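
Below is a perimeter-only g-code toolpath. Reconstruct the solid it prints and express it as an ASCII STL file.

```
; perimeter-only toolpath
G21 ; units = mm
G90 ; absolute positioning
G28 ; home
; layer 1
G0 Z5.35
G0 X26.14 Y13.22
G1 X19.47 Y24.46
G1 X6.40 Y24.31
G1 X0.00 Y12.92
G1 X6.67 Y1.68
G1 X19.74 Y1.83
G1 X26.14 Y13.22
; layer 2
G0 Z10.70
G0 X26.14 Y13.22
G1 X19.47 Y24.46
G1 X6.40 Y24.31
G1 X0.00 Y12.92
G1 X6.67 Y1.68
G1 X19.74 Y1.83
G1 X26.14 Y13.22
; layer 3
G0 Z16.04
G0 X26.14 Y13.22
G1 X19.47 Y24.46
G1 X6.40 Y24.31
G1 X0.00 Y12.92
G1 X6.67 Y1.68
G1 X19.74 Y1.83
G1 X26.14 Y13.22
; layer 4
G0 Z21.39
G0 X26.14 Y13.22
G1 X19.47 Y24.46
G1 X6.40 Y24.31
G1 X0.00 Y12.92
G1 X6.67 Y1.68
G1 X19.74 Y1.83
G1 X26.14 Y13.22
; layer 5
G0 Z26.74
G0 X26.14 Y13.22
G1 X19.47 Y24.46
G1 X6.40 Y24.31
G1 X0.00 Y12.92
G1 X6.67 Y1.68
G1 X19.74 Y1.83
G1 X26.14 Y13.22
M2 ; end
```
solid part
  facet normal 0.0000 0.0000 -1.0000
    outer loop
      vertex 6.40 24.31 0.00
      vertex 19.47 24.46 0.00
      vertex 26.14 13.22 0.00
    endloop
  endfacet
  facet normal 0.0000 0.0000 -1.0000
    outer loop
      vertex 0.00 12.92 0.00
      vertex 6.40 24.31 0.00
      vertex 26.14 13.22 0.00
    endloop
  endfacet
  facet normal 0.0000 0.0000 -1.0000
    outer loop
      vertex 6.67 1.68 0.00
      vertex 0.00 12.92 0.00
      vertex 26.14 13.22 0.00
    endloop
  endfacet
  facet normal 0.0000 0.0000 -1.0000
    outer loop
      vertex 19.74 1.83 0.00
      vertex 6.67 1.68 0.00
      vertex 26.14 13.22 0.00
    endloop
  endfacet
  facet normal 0.0000 0.0000 1.0000
    outer loop
      vertex 26.14 13.22 26.74
      vertex 19.47 24.46 26.74
      vertex 6.40 24.31 26.74
    endloop
  endfacet
  facet normal 0.0000 0.0000 1.0000
    outer loop
      vertex 26.14 13.22 26.74
      vertex 6.40 24.31 26.74
      vertex 0.00 12.92 26.74
    endloop
  endfacet
  facet normal 0.0000 0.0000 1.0000
    outer loop
      vertex 26.14 13.22 26.74
      vertex 0.00 12.92 26.74
      vertex 6.67 1.68 26.74
    endloop
  endfacet
  facet normal 0.0000 0.0000 1.0000
    outer loop
      vertex 26.14 13.22 26.74
      vertex 6.67 1.68 26.74
      vertex 19.74 1.83 26.74
    endloop
  endfacet
  facet normal 0.8600 0.5103 0.0000
    outer loop
      vertex 26.14 13.22 0.00
      vertex 19.47 24.46 0.00
      vertex 19.47 24.46 26.74
    endloop
  endfacet
  facet normal 0.8600 0.5103 0.0000
    outer loop
      vertex 26.14 13.22 0.00
      vertex 19.47 24.46 26.74
      vertex 26.14 13.22 26.74
    endloop
  endfacet
  facet normal -0.0115 0.9999 0.0000
    outer loop
      vertex 19.47 24.46 0.00
      vertex 6.40 24.31 0.00
      vertex 6.40 24.31 26.74
    endloop
  endfacet
  facet normal -0.0115 0.9999 0.0000
    outer loop
      vertex 19.47 24.46 0.00
      vertex 6.40 24.31 26.74
      vertex 19.47 24.46 26.74
    endloop
  endfacet
  facet normal -0.8718 0.4899 0.0000
    outer loop
      vertex 6.40 24.31 0.00
      vertex 0.00 12.92 0.00
      vertex 0.00 12.92 26.74
    endloop
  endfacet
  facet normal -0.8718 0.4899 0.0000
    outer loop
      vertex 6.40 24.31 0.00
      vertex 0.00 12.92 26.74
      vertex 6.40 24.31 26.74
    endloop
  endfacet
  facet normal -0.8600 -0.5103 0.0000
    outer loop
      vertex 0.00 12.92 0.00
      vertex 6.67 1.68 0.00
      vertex 6.67 1.68 26.74
    endloop
  endfacet
  facet normal -0.8600 -0.5103 0.0000
    outer loop
      vertex 0.00 12.92 0.00
      vertex 6.67 1.68 26.74
      vertex 0.00 12.92 26.74
    endloop
  endfacet
  facet normal 0.0115 -0.9999 0.0000
    outer loop
      vertex 6.67 1.68 0.00
      vertex 19.74 1.83 0.00
      vertex 19.74 1.83 26.74
    endloop
  endfacet
  facet normal 0.0115 -0.9999 0.0000
    outer loop
      vertex 6.67 1.68 0.00
      vertex 19.74 1.83 26.74
      vertex 6.67 1.68 26.74
    endloop
  endfacet
  facet normal 0.8718 -0.4899 0.0000
    outer loop
      vertex 19.74 1.83 0.00
      vertex 26.14 13.22 0.00
      vertex 26.14 13.22 26.74
    endloop
  endfacet
  facet normal 0.8718 -0.4899 0.0000
    outer loop
      vertex 19.74 1.83 0.00
      vertex 26.14 13.22 26.74
      vertex 19.74 1.83 26.74
    endloop
  endfacet
endsolid part

The G0 Z moves step by Δz≈5.35 mm. Every layer's G1 loop is the same polygon, so the solid is a straight extrusion of it from z=0 to z≈26.7. Closing with flat bottom and top caps and triangulating gives 20 facets — a regular 6-sided prism (a cylinder approximated with 6 flat sides), circumscribed radius ≈ 13.1 mm, height ≈ 26.7 mm.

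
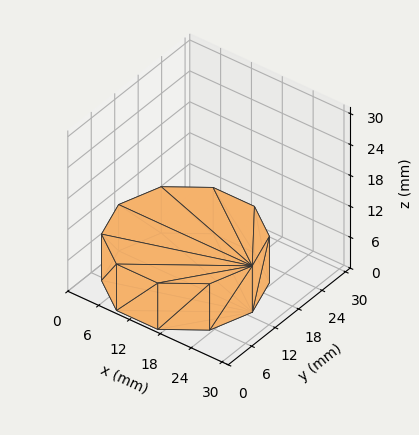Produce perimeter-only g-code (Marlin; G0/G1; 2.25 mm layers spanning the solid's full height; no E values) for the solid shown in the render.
Reading the render: the shape is a regular 10-sided prism (a cylinder approximated with 10 flat sides), circumscribed radius ≈ 13 mm, height ≈ 9 mm (dimensions read to the nearest mm from the axis ticks). For the g-code, the solid's height is divided into equal slices at the stated Δz and each level perimeter traced with G1 moves after a G0 lift.

; perimeter-only toolpath
G21 ; units = mm
G90 ; absolute positioning
G28 ; home
; layer 1
G0 Z2.25
G0 X26.00 Y13.00
G1 X23.52 Y20.64
G1 X17.02 Y25.36
G1 X8.98 Y25.36
G1 X2.48 Y20.64
G1 X0.00 Y13.00
G1 X2.48 Y5.36
G1 X8.98 Y0.64
G1 X17.02 Y0.64
G1 X23.52 Y5.36
G1 X26.00 Y13.00
; layer 2
G0 Z4.50
G0 X26.00 Y13.00
G1 X23.52 Y20.64
G1 X17.02 Y25.36
G1 X8.98 Y25.36
G1 X2.48 Y20.64
G1 X0.00 Y13.00
G1 X2.48 Y5.36
G1 X8.98 Y0.64
G1 X17.02 Y0.64
G1 X23.52 Y5.36
G1 X26.00 Y13.00
; layer 3
G0 Z6.75
G0 X26.00 Y13.00
G1 X23.52 Y20.64
G1 X17.02 Y25.36
G1 X8.98 Y25.36
G1 X2.48 Y20.64
G1 X0.00 Y13.00
G1 X2.48 Y5.36
G1 X8.98 Y0.64
G1 X17.02 Y0.64
G1 X23.52 Y5.36
G1 X26.00 Y13.00
; layer 4
G0 Z9.00
G0 X26.00 Y13.00
G1 X23.52 Y20.64
G1 X17.02 Y25.36
G1 X8.98 Y25.36
G1 X2.48 Y20.64
G1 X0.00 Y13.00
G1 X2.48 Y5.36
G1 X8.98 Y0.64
G1 X17.02 Y0.64
G1 X23.52 Y5.36
G1 X26.00 Y13.00
M2 ; end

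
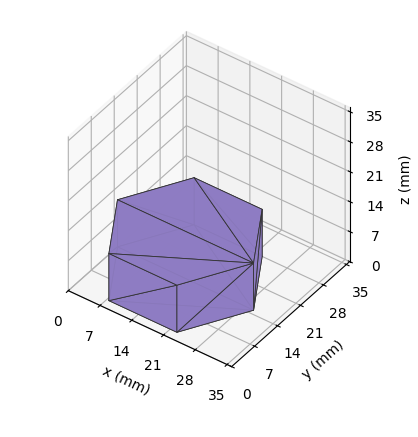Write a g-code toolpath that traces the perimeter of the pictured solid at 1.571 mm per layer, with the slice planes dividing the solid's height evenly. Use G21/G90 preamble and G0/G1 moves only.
Reading the render: the shape is a regular 6-sided prism (a cylinder approximated with 6 flat sides), circumscribed radius ≈ 15 mm, height ≈ 11 mm (dimensions read to the nearest mm from the axis ticks). For the g-code, the solid's height is divided into equal slices at the stated Δz and each level perimeter traced with G1 moves after a G0 lift.

; perimeter-only toolpath
G21 ; units = mm
G90 ; absolute positioning
G28 ; home
; layer 1
G0 Z1.571
G0 X30.000 Y15.000
G1 X22.500 Y27.990
G1 X7.500 Y27.990
G1 X0.000 Y15.000
G1 X7.500 Y2.010
G1 X22.500 Y2.010
G1 X30.000 Y15.000
; layer 2
G0 Z3.143
G0 X30.000 Y15.000
G1 X22.500 Y27.990
G1 X7.500 Y27.990
G1 X0.000 Y15.000
G1 X7.500 Y2.010
G1 X22.500 Y2.010
G1 X30.000 Y15.000
; layer 3
G0 Z4.714
G0 X30.000 Y15.000
G1 X22.500 Y27.990
G1 X7.500 Y27.990
G1 X0.000 Y15.000
G1 X7.500 Y2.010
G1 X22.500 Y2.010
G1 X30.000 Y15.000
; layer 4
G0 Z6.286
G0 X30.000 Y15.000
G1 X22.500 Y27.990
G1 X7.500 Y27.990
G1 X0.000 Y15.000
G1 X7.500 Y2.010
G1 X22.500 Y2.010
G1 X30.000 Y15.000
; layer 5
G0 Z7.857
G0 X30.000 Y15.000
G1 X22.500 Y27.990
G1 X7.500 Y27.990
G1 X0.000 Y15.000
G1 X7.500 Y2.010
G1 X22.500 Y2.010
G1 X30.000 Y15.000
; layer 6
G0 Z9.429
G0 X30.000 Y15.000
G1 X22.500 Y27.990
G1 X7.500 Y27.990
G1 X0.000 Y15.000
G1 X7.500 Y2.010
G1 X22.500 Y2.010
G1 X30.000 Y15.000
; layer 7
G0 Z11.000
G0 X30.000 Y15.000
G1 X22.500 Y27.990
G1 X7.500 Y27.990
G1 X0.000 Y15.000
G1 X7.500 Y2.010
G1 X22.500 Y2.010
G1 X30.000 Y15.000
M2 ; end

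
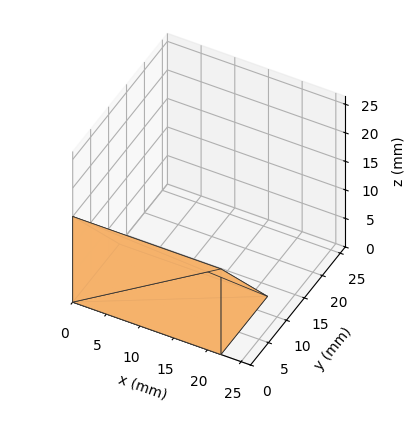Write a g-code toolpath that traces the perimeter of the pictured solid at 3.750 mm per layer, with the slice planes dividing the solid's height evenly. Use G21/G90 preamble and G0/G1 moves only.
Reading the render: the shape is a wedge (ramp): 22 × 13 mm base, rising to 15 mm along the y=0 edge and sloping linearly to z=0 at y=13 (dimensions read to the nearest mm from the axis ticks). For the g-code, the solid's height is divided into equal slices at the stated Δz and each level perimeter traced with G1 moves after a G0 lift.

; perimeter-only toolpath
G21 ; units = mm
G90 ; absolute positioning
G28 ; home
; layer 1
G0 Z3.750
G0 X0.000 Y0.000
G1 X22.000 Y0.000
G1 X22.000 Y9.750
G1 X0.000 Y9.750
G1 X0.000 Y0.000
; layer 2
G0 Z7.500
G0 X0.000 Y0.000
G1 X22.000 Y0.000
G1 X22.000 Y6.500
G1 X0.000 Y6.500
G1 X0.000 Y0.000
; layer 3
G0 Z11.250
G0 X0.000 Y0.000
G1 X22.000 Y0.000
G1 X22.000 Y3.250
G1 X0.000 Y3.250
G1 X0.000 Y0.000
M2 ; end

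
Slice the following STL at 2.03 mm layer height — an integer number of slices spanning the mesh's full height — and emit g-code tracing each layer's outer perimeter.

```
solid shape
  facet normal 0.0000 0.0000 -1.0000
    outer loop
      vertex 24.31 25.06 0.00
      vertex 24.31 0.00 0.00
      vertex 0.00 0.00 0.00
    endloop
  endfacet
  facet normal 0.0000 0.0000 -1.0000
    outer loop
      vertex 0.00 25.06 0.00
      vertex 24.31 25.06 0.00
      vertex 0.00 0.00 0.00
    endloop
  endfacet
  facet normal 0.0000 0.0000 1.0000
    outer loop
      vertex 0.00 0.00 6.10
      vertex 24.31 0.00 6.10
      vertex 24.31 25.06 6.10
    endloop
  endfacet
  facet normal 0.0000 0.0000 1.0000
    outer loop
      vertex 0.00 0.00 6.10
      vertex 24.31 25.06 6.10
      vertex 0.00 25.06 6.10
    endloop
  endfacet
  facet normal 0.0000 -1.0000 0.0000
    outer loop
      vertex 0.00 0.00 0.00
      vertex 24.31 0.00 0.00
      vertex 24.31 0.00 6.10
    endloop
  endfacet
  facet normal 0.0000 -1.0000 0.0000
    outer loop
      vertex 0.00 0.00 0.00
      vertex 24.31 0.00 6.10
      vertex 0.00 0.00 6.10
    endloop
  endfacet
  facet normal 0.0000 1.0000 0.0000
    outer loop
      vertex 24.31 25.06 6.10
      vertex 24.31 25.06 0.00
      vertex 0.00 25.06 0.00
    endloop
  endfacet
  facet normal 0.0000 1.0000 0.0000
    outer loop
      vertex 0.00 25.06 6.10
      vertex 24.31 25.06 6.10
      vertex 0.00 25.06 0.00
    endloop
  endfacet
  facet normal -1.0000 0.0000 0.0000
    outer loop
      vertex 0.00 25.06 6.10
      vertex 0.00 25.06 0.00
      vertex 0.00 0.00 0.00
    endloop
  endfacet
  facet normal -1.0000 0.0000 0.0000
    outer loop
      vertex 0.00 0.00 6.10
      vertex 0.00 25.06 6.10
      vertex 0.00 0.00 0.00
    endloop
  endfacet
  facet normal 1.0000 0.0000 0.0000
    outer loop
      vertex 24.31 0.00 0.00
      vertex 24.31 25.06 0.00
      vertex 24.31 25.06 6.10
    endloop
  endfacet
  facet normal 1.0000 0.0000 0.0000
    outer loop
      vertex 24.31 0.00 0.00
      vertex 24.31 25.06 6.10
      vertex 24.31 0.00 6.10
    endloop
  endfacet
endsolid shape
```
; perimeter-only toolpath
G21 ; units = mm
G90 ; absolute positioning
G28 ; home
; layer 1
G0 Z2.03
G0 X0.00 Y0.00
G1 X24.31 Y0.00
G1 X24.31 Y25.06
G1 X0.00 Y25.06
G1 X0.00 Y0.00
; layer 2
G0 Z4.07
G0 X0.00 Y0.00
G1 X24.31 Y0.00
G1 X24.31 Y25.06
G1 X0.00 Y25.06
G1 X0.00 Y0.00
; layer 3
G0 Z6.10
G0 X0.00 Y0.00
G1 X24.31 Y0.00
G1 X24.31 Y25.06
G1 X0.00 Y25.06
G1 X0.00 Y0.00
M2 ; end

The solid is a rectangular box, roughly 24.3 × 25.1 mm footprint and 6.1 mm tall. Slicing at Δz = 2.03 mm — 3 equal slices spanning the solid's height, so layer i sits at z = i·h/3 — gives 3 non-empty perimeters. Each is a 4-segment closed polygon; G0 lifts to the layer z and rapids to the start vertex, then G1 traces the edges.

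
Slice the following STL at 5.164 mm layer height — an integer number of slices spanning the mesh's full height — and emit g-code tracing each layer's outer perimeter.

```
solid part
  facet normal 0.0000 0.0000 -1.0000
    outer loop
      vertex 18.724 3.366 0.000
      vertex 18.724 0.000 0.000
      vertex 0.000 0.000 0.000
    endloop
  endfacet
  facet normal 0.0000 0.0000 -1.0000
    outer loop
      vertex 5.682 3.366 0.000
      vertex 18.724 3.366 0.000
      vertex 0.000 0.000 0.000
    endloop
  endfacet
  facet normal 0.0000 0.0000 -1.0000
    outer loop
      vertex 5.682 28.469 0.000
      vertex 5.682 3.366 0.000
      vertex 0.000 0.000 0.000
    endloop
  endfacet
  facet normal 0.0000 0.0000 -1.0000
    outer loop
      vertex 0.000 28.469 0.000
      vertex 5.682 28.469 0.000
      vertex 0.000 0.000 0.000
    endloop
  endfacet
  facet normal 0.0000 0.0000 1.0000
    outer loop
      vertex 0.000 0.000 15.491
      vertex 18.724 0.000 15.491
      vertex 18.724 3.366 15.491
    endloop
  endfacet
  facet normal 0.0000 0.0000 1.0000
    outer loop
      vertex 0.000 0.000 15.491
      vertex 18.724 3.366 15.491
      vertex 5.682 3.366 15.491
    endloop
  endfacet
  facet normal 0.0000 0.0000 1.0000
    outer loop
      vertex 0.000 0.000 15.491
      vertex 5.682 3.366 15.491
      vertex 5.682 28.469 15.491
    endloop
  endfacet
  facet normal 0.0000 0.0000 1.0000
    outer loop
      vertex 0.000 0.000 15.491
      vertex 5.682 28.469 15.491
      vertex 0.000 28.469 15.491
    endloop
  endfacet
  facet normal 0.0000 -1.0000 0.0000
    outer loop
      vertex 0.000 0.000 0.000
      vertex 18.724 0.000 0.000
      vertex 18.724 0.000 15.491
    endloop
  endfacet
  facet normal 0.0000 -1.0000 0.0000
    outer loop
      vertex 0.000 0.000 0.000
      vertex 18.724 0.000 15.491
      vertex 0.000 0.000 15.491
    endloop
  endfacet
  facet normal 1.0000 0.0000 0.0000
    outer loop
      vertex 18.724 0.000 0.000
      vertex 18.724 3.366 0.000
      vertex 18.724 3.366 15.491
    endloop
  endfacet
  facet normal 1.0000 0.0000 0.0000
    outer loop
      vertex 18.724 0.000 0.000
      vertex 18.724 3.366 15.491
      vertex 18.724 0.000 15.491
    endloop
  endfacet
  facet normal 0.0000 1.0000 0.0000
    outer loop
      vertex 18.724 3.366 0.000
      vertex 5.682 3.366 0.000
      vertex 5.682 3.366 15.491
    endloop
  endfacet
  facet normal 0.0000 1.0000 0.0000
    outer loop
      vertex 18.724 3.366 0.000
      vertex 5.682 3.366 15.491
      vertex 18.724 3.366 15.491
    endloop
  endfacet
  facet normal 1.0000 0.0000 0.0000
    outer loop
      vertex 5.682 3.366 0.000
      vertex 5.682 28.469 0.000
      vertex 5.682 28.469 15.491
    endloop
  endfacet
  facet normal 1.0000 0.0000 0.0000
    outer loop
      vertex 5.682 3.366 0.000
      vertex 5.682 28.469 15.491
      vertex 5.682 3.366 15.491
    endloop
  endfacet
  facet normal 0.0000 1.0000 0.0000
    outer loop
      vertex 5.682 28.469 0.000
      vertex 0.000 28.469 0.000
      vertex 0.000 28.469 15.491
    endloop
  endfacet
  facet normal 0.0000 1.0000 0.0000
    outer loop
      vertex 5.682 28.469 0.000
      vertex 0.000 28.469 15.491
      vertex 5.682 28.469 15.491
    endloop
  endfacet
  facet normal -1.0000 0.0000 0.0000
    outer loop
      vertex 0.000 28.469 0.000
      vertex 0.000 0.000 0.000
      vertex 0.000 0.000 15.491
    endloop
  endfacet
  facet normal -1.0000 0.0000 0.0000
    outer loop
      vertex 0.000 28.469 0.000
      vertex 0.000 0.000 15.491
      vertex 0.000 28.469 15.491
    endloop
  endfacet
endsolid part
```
; perimeter-only toolpath
G21 ; units = mm
G90 ; absolute positioning
G28 ; home
; layer 1
G0 Z5.164
G0 X0.000 Y0.000
G1 X18.724 Y0.000
G1 X18.724 Y3.366
G1 X5.682 Y3.366
G1 X5.682 Y28.469
G1 X0.000 Y28.469
G1 X0.000 Y0.000
; layer 2
G0 Z10.327
G0 X0.000 Y0.000
G1 X18.724 Y0.000
G1 X18.724 Y3.366
G1 X5.682 Y3.366
G1 X5.682 Y28.469
G1 X0.000 Y28.469
G1 X0.000 Y0.000
; layer 3
G0 Z15.491
G0 X0.000 Y0.000
G1 X18.724 Y0.000
G1 X18.724 Y3.366
G1 X5.682 Y3.366
G1 X5.682 Y28.469
G1 X0.000 Y28.469
G1 X0.000 Y0.000
M2 ; end

The solid is an L-shaped prism: outer 18.7 × 28.5 mm, arm thicknesses ≈ 3.37 mm (horizontal) and 5.68 mm (vertical), extruded 15.5 mm in z. Slicing at Δz = 5.164 mm — 3 equal slices spanning the solid's height, so layer i sits at z = i·h/3 — gives 3 non-empty perimeters. Each is a 6-segment closed polygon; G0 lifts to the layer z and rapids to the start vertex, then G1 traces the edges.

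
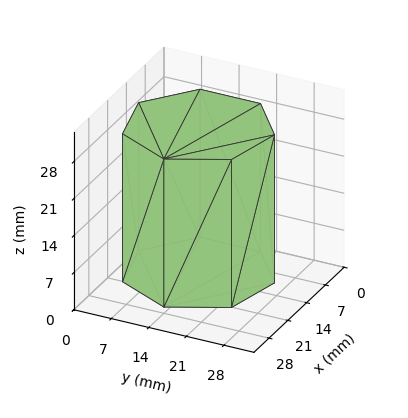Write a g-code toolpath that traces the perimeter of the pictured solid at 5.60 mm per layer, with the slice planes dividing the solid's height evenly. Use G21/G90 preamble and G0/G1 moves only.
Reading the render: the shape is a regular 7-sided prism (a cylinder approximated with 7 flat sides), circumscribed radius ≈ 13 mm, height ≈ 28 mm (dimensions read to the nearest mm from the axis ticks). For the g-code, the solid's height is divided into equal slices at the stated Δz and each level perimeter traced with G1 moves after a G0 lift.

; perimeter-only toolpath
G21 ; units = mm
G90 ; absolute positioning
G28 ; home
; layer 1
G0 Z5.60
G0 X26.00 Y13.00
G1 X21.11 Y23.16
G1 X10.11 Y25.67
G1 X1.29 Y18.64
G1 X1.29 Y7.36
G1 X10.11 Y0.33
G1 X21.11 Y2.84
G1 X26.00 Y13.00
; layer 2
G0 Z11.20
G0 X26.00 Y13.00
G1 X21.11 Y23.16
G1 X10.11 Y25.67
G1 X1.29 Y18.64
G1 X1.29 Y7.36
G1 X10.11 Y0.33
G1 X21.11 Y2.84
G1 X26.00 Y13.00
; layer 3
G0 Z16.80
G0 X26.00 Y13.00
G1 X21.11 Y23.16
G1 X10.11 Y25.67
G1 X1.29 Y18.64
G1 X1.29 Y7.36
G1 X10.11 Y0.33
G1 X21.11 Y2.84
G1 X26.00 Y13.00
; layer 4
G0 Z22.40
G0 X26.00 Y13.00
G1 X21.11 Y23.16
G1 X10.11 Y25.67
G1 X1.29 Y18.64
G1 X1.29 Y7.36
G1 X10.11 Y0.33
G1 X21.11 Y2.84
G1 X26.00 Y13.00
; layer 5
G0 Z28.00
G0 X26.00 Y13.00
G1 X21.11 Y23.16
G1 X10.11 Y25.67
G1 X1.29 Y18.64
G1 X1.29 Y7.36
G1 X10.11 Y0.33
G1 X21.11 Y2.84
G1 X26.00 Y13.00
M2 ; end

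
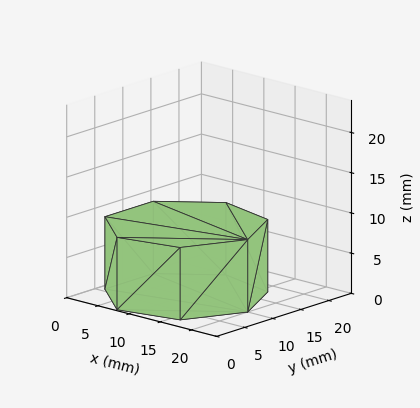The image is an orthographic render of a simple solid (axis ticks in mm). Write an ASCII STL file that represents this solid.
Reading the render: the shape is a regular 7-sided prism (a cylinder approximated with 7 flat sides), circumscribed radius ≈ 10 mm, height ≈ 9 mm (dimensions read to the nearest mm from the axis ticks). For the STL, each face is triangulated and given an outward normal.

solid part
  facet normal 0.0000 0.0000 -1.0000
    outer loop
      vertex 7.8 19.7 0.0
      vertex 16.2 17.8 0.0
      vertex 20.0 10.0 0.0
    endloop
  endfacet
  facet normal 0.0000 0.0000 -1.0000
    outer loop
      vertex 1.0 14.3 0.0
      vertex 7.8 19.7 0.0
      vertex 20.0 10.0 0.0
    endloop
  endfacet
  facet normal 0.0000 0.0000 -1.0000
    outer loop
      vertex 1.0 5.7 0.0
      vertex 1.0 14.3 0.0
      vertex 20.0 10.0 0.0
    endloop
  endfacet
  facet normal 0.0000 0.0000 -1.0000
    outer loop
      vertex 7.8 0.3 0.0
      vertex 1.0 5.7 0.0
      vertex 20.0 10.0 0.0
    endloop
  endfacet
  facet normal 0.0000 0.0000 -1.0000
    outer loop
      vertex 16.2 2.2 0.0
      vertex 7.8 0.3 0.0
      vertex 20.0 10.0 0.0
    endloop
  endfacet
  facet normal 0.0000 0.0000 1.0000
    outer loop
      vertex 20.0 10.0 9.0
      vertex 16.2 17.8 9.0
      vertex 7.8 19.7 9.0
    endloop
  endfacet
  facet normal 0.0000 0.0000 1.0000
    outer loop
      vertex 20.0 10.0 9.0
      vertex 7.8 19.7 9.0
      vertex 1.0 14.3 9.0
    endloop
  endfacet
  facet normal 0.0000 0.0000 1.0000
    outer loop
      vertex 20.0 10.0 9.0
      vertex 1.0 14.3 9.0
      vertex 1.0 5.7 9.0
    endloop
  endfacet
  facet normal 0.0000 0.0000 1.0000
    outer loop
      vertex 20.0 10.0 9.0
      vertex 1.0 5.7 9.0
      vertex 7.8 0.3 9.0
    endloop
  endfacet
  facet normal 0.0000 0.0000 1.0000
    outer loop
      vertex 20.0 10.0 9.0
      vertex 7.8 0.3 9.0
      vertex 16.2 2.2 9.0
    endloop
  endfacet
  facet normal 0.8990 0.4380 0.0000
    outer loop
      vertex 20.0 10.0 0.0
      vertex 16.2 17.8 0.0
      vertex 16.2 17.8 9.0
    endloop
  endfacet
  facet normal 0.8990 0.4380 0.0000
    outer loop
      vertex 20.0 10.0 0.0
      vertex 16.2 17.8 9.0
      vertex 20.0 10.0 9.0
    endloop
  endfacet
  facet normal 0.2206 0.9754 0.0000
    outer loop
      vertex 16.2 17.8 0.0
      vertex 7.8 19.7 0.0
      vertex 7.8 19.7 9.0
    endloop
  endfacet
  facet normal 0.2206 0.9754 0.0000
    outer loop
      vertex 16.2 17.8 0.0
      vertex 7.8 19.7 9.0
      vertex 16.2 17.8 9.0
    endloop
  endfacet
  facet normal -0.6219 0.7831 0.0000
    outer loop
      vertex 7.8 19.7 0.0
      vertex 1.0 14.3 0.0
      vertex 1.0 14.3 9.0
    endloop
  endfacet
  facet normal -0.6219 0.7831 0.0000
    outer loop
      vertex 7.8 19.7 0.0
      vertex 1.0 14.3 9.0
      vertex 7.8 19.7 9.0
    endloop
  endfacet
  facet normal -1.0000 0.0000 0.0000
    outer loop
      vertex 1.0 14.3 0.0
      vertex 1.0 5.7 0.0
      vertex 1.0 5.7 9.0
    endloop
  endfacet
  facet normal -1.0000 0.0000 0.0000
    outer loop
      vertex 1.0 14.3 0.0
      vertex 1.0 5.7 9.0
      vertex 1.0 14.3 9.0
    endloop
  endfacet
  facet normal -0.6219 -0.7831 0.0000
    outer loop
      vertex 1.0 5.7 0.0
      vertex 7.8 0.3 0.0
      vertex 7.8 0.3 9.0
    endloop
  endfacet
  facet normal -0.6219 -0.7831 0.0000
    outer loop
      vertex 1.0 5.7 0.0
      vertex 7.8 0.3 9.0
      vertex 1.0 5.7 9.0
    endloop
  endfacet
  facet normal 0.2206 -0.9754 0.0000
    outer loop
      vertex 7.8 0.3 0.0
      vertex 16.2 2.2 0.0
      vertex 16.2 2.2 9.0
    endloop
  endfacet
  facet normal 0.2206 -0.9754 0.0000
    outer loop
      vertex 7.8 0.3 0.0
      vertex 16.2 2.2 9.0
      vertex 7.8 0.3 9.0
    endloop
  endfacet
  facet normal 0.8990 -0.4380 0.0000
    outer loop
      vertex 16.2 2.2 0.0
      vertex 20.0 10.0 0.0
      vertex 20.0 10.0 9.0
    endloop
  endfacet
  facet normal 0.8990 -0.4380 0.0000
    outer loop
      vertex 16.2 2.2 0.0
      vertex 20.0 10.0 9.0
      vertex 16.2 2.2 9.0
    endloop
  endfacet
endsolid part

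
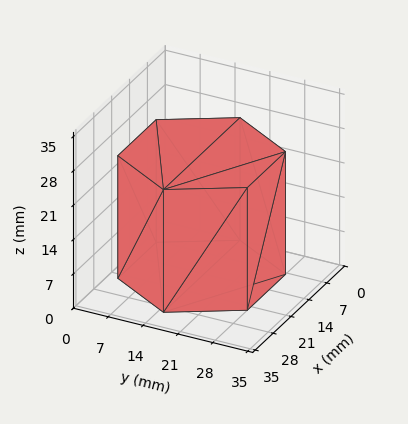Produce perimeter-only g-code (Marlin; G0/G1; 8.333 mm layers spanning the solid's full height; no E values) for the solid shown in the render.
Reading the render: the shape is a regular 6-sided prism (a cylinder approximated with 6 flat sides), circumscribed radius ≈ 15 mm, height ≈ 25 mm (dimensions read to the nearest mm from the axis ticks). For the g-code, the solid's height is divided into equal slices at the stated Δz and each level perimeter traced with G1 moves after a G0 lift.

; perimeter-only toolpath
G21 ; units = mm
G90 ; absolute positioning
G28 ; home
; layer 1
G0 Z8.333
G0 X30.000 Y15.000
G1 X22.500 Y27.990
G1 X7.500 Y27.990
G1 X0.000 Y15.000
G1 X7.500 Y2.010
G1 X22.500 Y2.010
G1 X30.000 Y15.000
; layer 2
G0 Z16.667
G0 X30.000 Y15.000
G1 X22.500 Y27.990
G1 X7.500 Y27.990
G1 X0.000 Y15.000
G1 X7.500 Y2.010
G1 X22.500 Y2.010
G1 X30.000 Y15.000
; layer 3
G0 Z25.000
G0 X30.000 Y15.000
G1 X22.500 Y27.990
G1 X7.500 Y27.990
G1 X0.000 Y15.000
G1 X7.500 Y2.010
G1 X22.500 Y2.010
G1 X30.000 Y15.000
M2 ; end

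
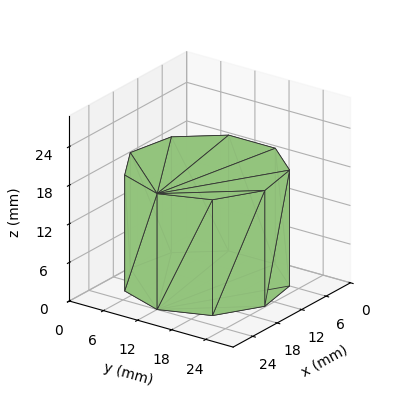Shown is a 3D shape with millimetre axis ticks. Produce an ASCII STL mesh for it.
Reading the render: the shape is a regular 9-sided prism (a cylinder approximated with 9 flat sides), circumscribed radius ≈ 12 mm, height ≈ 18 mm (dimensions read to the nearest mm from the axis ticks). For the STL, each face is triangulated and given an outward normal.

solid part
  facet normal 0.0000 0.0000 -1.0000
    outer loop
      vertex 14.084 23.818 0.000
      vertex 21.193 19.713 0.000
      vertex 24.000 12.000 0.000
    endloop
  endfacet
  facet normal 0.0000 0.0000 -1.0000
    outer loop
      vertex 6.000 22.392 0.000
      vertex 14.084 23.818 0.000
      vertex 24.000 12.000 0.000
    endloop
  endfacet
  facet normal 0.0000 0.0000 -1.0000
    outer loop
      vertex 0.724 16.104 0.000
      vertex 6.000 22.392 0.000
      vertex 24.000 12.000 0.000
    endloop
  endfacet
  facet normal 0.0000 0.0000 -1.0000
    outer loop
      vertex 0.724 7.896 0.000
      vertex 0.724 16.104 0.000
      vertex 24.000 12.000 0.000
    endloop
  endfacet
  facet normal 0.0000 0.0000 -1.0000
    outer loop
      vertex 6.000 1.608 0.000
      vertex 0.724 7.896 0.000
      vertex 24.000 12.000 0.000
    endloop
  endfacet
  facet normal 0.0000 0.0000 -1.0000
    outer loop
      vertex 14.084 0.182 0.000
      vertex 6.000 1.608 0.000
      vertex 24.000 12.000 0.000
    endloop
  endfacet
  facet normal 0.0000 0.0000 -1.0000
    outer loop
      vertex 21.193 4.287 0.000
      vertex 14.084 0.182 0.000
      vertex 24.000 12.000 0.000
    endloop
  endfacet
  facet normal 0.0000 0.0000 1.0000
    outer loop
      vertex 24.000 12.000 18.000
      vertex 21.193 19.713 18.000
      vertex 14.084 23.818 18.000
    endloop
  endfacet
  facet normal 0.0000 0.0000 1.0000
    outer loop
      vertex 24.000 12.000 18.000
      vertex 14.084 23.818 18.000
      vertex 6.000 22.392 18.000
    endloop
  endfacet
  facet normal 0.0000 0.0000 1.0000
    outer loop
      vertex 24.000 12.000 18.000
      vertex 6.000 22.392 18.000
      vertex 0.724 16.104 18.000
    endloop
  endfacet
  facet normal 0.0000 0.0000 1.0000
    outer loop
      vertex 24.000 12.000 18.000
      vertex 0.724 16.104 18.000
      vertex 0.724 7.896 18.000
    endloop
  endfacet
  facet normal 0.0000 0.0000 1.0000
    outer loop
      vertex 24.000 12.000 18.000
      vertex 0.724 7.896 18.000
      vertex 6.000 1.608 18.000
    endloop
  endfacet
  facet normal 0.0000 0.0000 1.0000
    outer loop
      vertex 24.000 12.000 18.000
      vertex 6.000 1.608 18.000
      vertex 14.084 0.182 18.000
    endloop
  endfacet
  facet normal 0.0000 0.0000 1.0000
    outer loop
      vertex 24.000 12.000 18.000
      vertex 14.084 0.182 18.000
      vertex 21.193 4.287 18.000
    endloop
  endfacet
  facet normal 0.9397 0.3420 0.0000
    outer loop
      vertex 24.000 12.000 0.000
      vertex 21.193 19.713 0.000
      vertex 21.193 19.713 18.000
    endloop
  endfacet
  facet normal 0.9397 0.3420 0.0000
    outer loop
      vertex 24.000 12.000 0.000
      vertex 21.193 19.713 18.000
      vertex 24.000 12.000 18.000
    endloop
  endfacet
  facet normal 0.5001 0.8660 0.0000
    outer loop
      vertex 21.193 19.713 0.000
      vertex 14.084 23.818 0.000
      vertex 14.084 23.818 18.000
    endloop
  endfacet
  facet normal 0.5001 0.8660 0.0000
    outer loop
      vertex 21.193 19.713 0.000
      vertex 14.084 23.818 18.000
      vertex 21.193 19.713 18.000
    endloop
  endfacet
  facet normal -0.1737 0.9848 0.0000
    outer loop
      vertex 14.084 23.818 0.000
      vertex 6.000 22.392 0.000
      vertex 6.000 22.392 18.000
    endloop
  endfacet
  facet normal -0.1737 0.9848 0.0000
    outer loop
      vertex 14.084 23.818 0.000
      vertex 6.000 22.392 18.000
      vertex 14.084 23.818 18.000
    endloop
  endfacet
  facet normal -0.7661 0.6428 0.0000
    outer loop
      vertex 6.000 22.392 0.000
      vertex 0.724 16.104 0.000
      vertex 0.724 16.104 18.000
    endloop
  endfacet
  facet normal -0.7661 0.6428 0.0000
    outer loop
      vertex 6.000 22.392 0.000
      vertex 0.724 16.104 18.000
      vertex 6.000 22.392 18.000
    endloop
  endfacet
  facet normal -1.0000 0.0000 0.0000
    outer loop
      vertex 0.724 16.104 0.000
      vertex 0.724 7.896 0.000
      vertex 0.724 7.896 18.000
    endloop
  endfacet
  facet normal -1.0000 0.0000 0.0000
    outer loop
      vertex 0.724 16.104 0.000
      vertex 0.724 7.896 18.000
      vertex 0.724 16.104 18.000
    endloop
  endfacet
  facet normal -0.7661 -0.6428 0.0000
    outer loop
      vertex 0.724 7.896 0.000
      vertex 6.000 1.608 0.000
      vertex 6.000 1.608 18.000
    endloop
  endfacet
  facet normal -0.7661 -0.6428 0.0000
    outer loop
      vertex 0.724 7.896 0.000
      vertex 6.000 1.608 18.000
      vertex 0.724 7.896 18.000
    endloop
  endfacet
  facet normal -0.1737 -0.9848 0.0000
    outer loop
      vertex 6.000 1.608 0.000
      vertex 14.084 0.182 0.000
      vertex 14.084 0.182 18.000
    endloop
  endfacet
  facet normal -0.1737 -0.9848 0.0000
    outer loop
      vertex 6.000 1.608 0.000
      vertex 14.084 0.182 18.000
      vertex 6.000 1.608 18.000
    endloop
  endfacet
  facet normal 0.5001 -0.8660 0.0000
    outer loop
      vertex 14.084 0.182 0.000
      vertex 21.193 4.287 0.000
      vertex 21.193 4.287 18.000
    endloop
  endfacet
  facet normal 0.5001 -0.8660 0.0000
    outer loop
      vertex 14.084 0.182 0.000
      vertex 21.193 4.287 18.000
      vertex 14.084 0.182 18.000
    endloop
  endfacet
  facet normal 0.9397 -0.3420 0.0000
    outer loop
      vertex 21.193 4.287 0.000
      vertex 24.000 12.000 0.000
      vertex 24.000 12.000 18.000
    endloop
  endfacet
  facet normal 0.9397 -0.3420 0.0000
    outer loop
      vertex 21.193 4.287 0.000
      vertex 24.000 12.000 18.000
      vertex 21.193 4.287 18.000
    endloop
  endfacet
endsolid part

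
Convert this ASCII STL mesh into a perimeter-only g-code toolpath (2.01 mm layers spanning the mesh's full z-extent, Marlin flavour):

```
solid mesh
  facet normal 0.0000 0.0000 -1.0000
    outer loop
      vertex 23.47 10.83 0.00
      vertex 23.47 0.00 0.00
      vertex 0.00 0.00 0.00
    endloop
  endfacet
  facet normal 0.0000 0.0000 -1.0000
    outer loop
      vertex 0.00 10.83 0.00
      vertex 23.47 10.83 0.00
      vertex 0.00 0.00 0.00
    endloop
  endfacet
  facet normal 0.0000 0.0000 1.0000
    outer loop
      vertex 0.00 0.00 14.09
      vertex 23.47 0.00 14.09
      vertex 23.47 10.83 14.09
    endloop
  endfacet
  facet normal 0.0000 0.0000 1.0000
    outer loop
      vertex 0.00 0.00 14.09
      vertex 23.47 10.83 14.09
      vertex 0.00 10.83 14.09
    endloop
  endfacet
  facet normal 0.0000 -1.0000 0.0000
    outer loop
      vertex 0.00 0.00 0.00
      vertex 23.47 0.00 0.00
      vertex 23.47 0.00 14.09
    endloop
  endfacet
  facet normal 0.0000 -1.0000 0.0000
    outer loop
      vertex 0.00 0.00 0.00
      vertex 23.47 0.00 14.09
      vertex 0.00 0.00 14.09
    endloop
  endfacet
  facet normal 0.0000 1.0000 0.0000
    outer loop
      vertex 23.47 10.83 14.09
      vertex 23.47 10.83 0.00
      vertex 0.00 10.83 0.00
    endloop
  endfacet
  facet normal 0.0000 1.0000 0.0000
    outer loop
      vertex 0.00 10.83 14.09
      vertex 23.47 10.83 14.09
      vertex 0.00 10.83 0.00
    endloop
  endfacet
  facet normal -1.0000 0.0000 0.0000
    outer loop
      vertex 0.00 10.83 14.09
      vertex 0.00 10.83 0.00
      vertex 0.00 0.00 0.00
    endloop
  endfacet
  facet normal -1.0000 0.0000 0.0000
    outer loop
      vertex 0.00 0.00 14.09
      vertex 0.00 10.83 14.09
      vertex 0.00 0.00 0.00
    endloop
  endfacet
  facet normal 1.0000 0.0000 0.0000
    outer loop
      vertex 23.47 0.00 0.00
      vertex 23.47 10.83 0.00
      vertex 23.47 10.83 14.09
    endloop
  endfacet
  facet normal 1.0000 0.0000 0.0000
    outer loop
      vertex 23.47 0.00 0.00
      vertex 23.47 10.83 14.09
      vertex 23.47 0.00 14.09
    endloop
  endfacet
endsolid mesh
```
; perimeter-only toolpath
G21 ; units = mm
G90 ; absolute positioning
G28 ; home
; layer 1
G0 Z2.01
G0 X0.00 Y0.00
G1 X23.47 Y0.00
G1 X23.47 Y10.83
G1 X0.00 Y10.83
G1 X0.00 Y0.00
; layer 2
G0 Z4.03
G0 X0.00 Y0.00
G1 X23.47 Y0.00
G1 X23.47 Y10.83
G1 X0.00 Y10.83
G1 X0.00 Y0.00
; layer 3
G0 Z6.04
G0 X0.00 Y0.00
G1 X23.47 Y0.00
G1 X23.47 Y10.83
G1 X0.00 Y10.83
G1 X0.00 Y0.00
; layer 4
G0 Z8.05
G0 X0.00 Y0.00
G1 X23.47 Y0.00
G1 X23.47 Y10.83
G1 X0.00 Y10.83
G1 X0.00 Y0.00
; layer 5
G0 Z10.06
G0 X0.00 Y0.00
G1 X23.47 Y0.00
G1 X23.47 Y10.83
G1 X0.00 Y10.83
G1 X0.00 Y0.00
; layer 6
G0 Z12.08
G0 X0.00 Y0.00
G1 X23.47 Y0.00
G1 X23.47 Y10.83
G1 X0.00 Y10.83
G1 X0.00 Y0.00
; layer 7
G0 Z14.09
G0 X0.00 Y0.00
G1 X23.47 Y0.00
G1 X23.47 Y10.83
G1 X0.00 Y10.83
G1 X0.00 Y0.00
M2 ; end

The solid is a rectangular box, roughly 23.5 × 10.8 mm footprint and 14.1 mm tall. Slicing at Δz = 2.01 mm — 7 equal slices spanning the solid's height, so layer i sits at z = i·h/7 — gives 7 non-empty perimeters. Each is a 4-segment closed polygon; G0 lifts to the layer z and rapids to the start vertex, then G1 traces the edges.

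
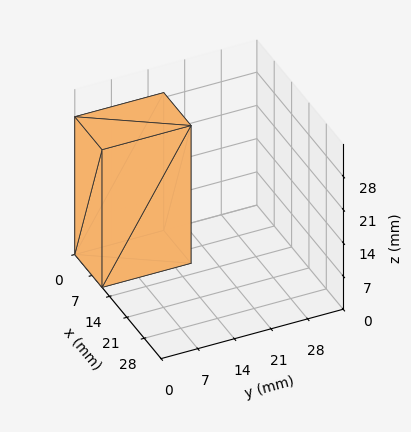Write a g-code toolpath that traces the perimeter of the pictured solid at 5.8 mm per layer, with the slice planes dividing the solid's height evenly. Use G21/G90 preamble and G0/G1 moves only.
Reading the render: the shape is a rectangular box, roughly 11 × 17 mm footprint and 29 mm tall (dimensions read to the nearest mm from the axis ticks). For the g-code, the solid's height is divided into equal slices at the stated Δz and each level perimeter traced with G1 moves after a G0 lift.

; perimeter-only toolpath
G21 ; units = mm
G90 ; absolute positioning
G28 ; home
; layer 1
G0 Z5.8
G0 X0.0 Y0.0
G1 X11.0 Y0.0
G1 X11.0 Y17.0
G1 X0.0 Y17.0
G1 X0.0 Y0.0
; layer 2
G0 Z11.6
G0 X0.0 Y0.0
G1 X11.0 Y0.0
G1 X11.0 Y17.0
G1 X0.0 Y17.0
G1 X0.0 Y0.0
; layer 3
G0 Z17.4
G0 X0.0 Y0.0
G1 X11.0 Y0.0
G1 X11.0 Y17.0
G1 X0.0 Y17.0
G1 X0.0 Y0.0
; layer 4
G0 Z23.2
G0 X0.0 Y0.0
G1 X11.0 Y0.0
G1 X11.0 Y17.0
G1 X0.0 Y17.0
G1 X0.0 Y0.0
; layer 5
G0 Z29.0
G0 X0.0 Y0.0
G1 X11.0 Y0.0
G1 X11.0 Y17.0
G1 X0.0 Y17.0
G1 X0.0 Y0.0
M2 ; end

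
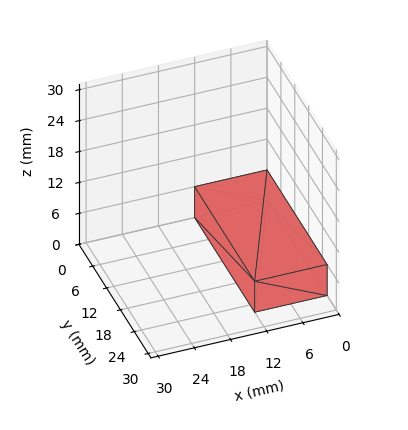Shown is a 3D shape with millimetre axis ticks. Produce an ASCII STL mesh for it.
Reading the render: the shape is a rectangular box, roughly 12 × 26 mm footprint and 6 mm tall (dimensions read to the nearest mm from the axis ticks). For the STL, each face is triangulated and given an outward normal.

solid part
  facet normal 0.0000 0.0000 -1.0000
    outer loop
      vertex 12.0 26.0 0.0
      vertex 12.0 0.0 0.0
      vertex 0.0 0.0 0.0
    endloop
  endfacet
  facet normal 0.0000 0.0000 -1.0000
    outer loop
      vertex 0.0 26.0 0.0
      vertex 12.0 26.0 0.0
      vertex 0.0 0.0 0.0
    endloop
  endfacet
  facet normal 0.0000 0.0000 1.0000
    outer loop
      vertex 0.0 0.0 6.0
      vertex 12.0 0.0 6.0
      vertex 12.0 26.0 6.0
    endloop
  endfacet
  facet normal 0.0000 0.0000 1.0000
    outer loop
      vertex 0.0 0.0 6.0
      vertex 12.0 26.0 6.0
      vertex 0.0 26.0 6.0
    endloop
  endfacet
  facet normal 0.0000 -1.0000 0.0000
    outer loop
      vertex 0.0 0.0 0.0
      vertex 12.0 0.0 0.0
      vertex 12.0 0.0 6.0
    endloop
  endfacet
  facet normal 0.0000 -1.0000 0.0000
    outer loop
      vertex 0.0 0.0 0.0
      vertex 12.0 0.0 6.0
      vertex 0.0 0.0 6.0
    endloop
  endfacet
  facet normal 0.0000 1.0000 0.0000
    outer loop
      vertex 12.0 26.0 6.0
      vertex 12.0 26.0 0.0
      vertex 0.0 26.0 0.0
    endloop
  endfacet
  facet normal 0.0000 1.0000 0.0000
    outer loop
      vertex 0.0 26.0 6.0
      vertex 12.0 26.0 6.0
      vertex 0.0 26.0 0.0
    endloop
  endfacet
  facet normal -1.0000 0.0000 0.0000
    outer loop
      vertex 0.0 26.0 6.0
      vertex 0.0 26.0 0.0
      vertex 0.0 0.0 0.0
    endloop
  endfacet
  facet normal -1.0000 0.0000 0.0000
    outer loop
      vertex 0.0 0.0 6.0
      vertex 0.0 26.0 6.0
      vertex 0.0 0.0 0.0
    endloop
  endfacet
  facet normal 1.0000 0.0000 0.0000
    outer loop
      vertex 12.0 0.0 0.0
      vertex 12.0 26.0 0.0
      vertex 12.0 26.0 6.0
    endloop
  endfacet
  facet normal 1.0000 0.0000 0.0000
    outer loop
      vertex 12.0 0.0 0.0
      vertex 12.0 26.0 6.0
      vertex 12.0 0.0 6.0
    endloop
  endfacet
endsolid part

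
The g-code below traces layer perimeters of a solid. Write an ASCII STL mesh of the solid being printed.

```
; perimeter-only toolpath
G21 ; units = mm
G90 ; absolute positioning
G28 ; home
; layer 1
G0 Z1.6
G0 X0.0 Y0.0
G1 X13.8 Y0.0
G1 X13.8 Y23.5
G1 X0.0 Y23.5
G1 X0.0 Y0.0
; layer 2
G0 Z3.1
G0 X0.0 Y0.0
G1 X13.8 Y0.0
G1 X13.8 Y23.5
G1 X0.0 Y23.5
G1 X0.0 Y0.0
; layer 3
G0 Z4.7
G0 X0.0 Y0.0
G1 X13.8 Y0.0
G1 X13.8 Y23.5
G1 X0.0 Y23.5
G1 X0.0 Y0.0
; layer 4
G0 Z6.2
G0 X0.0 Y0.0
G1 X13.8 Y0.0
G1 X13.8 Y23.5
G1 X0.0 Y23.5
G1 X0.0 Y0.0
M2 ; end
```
solid part
  facet normal 0.0000 0.0000 -1.0000
    outer loop
      vertex 13.8 23.5 0.0
      vertex 13.8 0.0 0.0
      vertex 0.0 0.0 0.0
    endloop
  endfacet
  facet normal 0.0000 0.0000 -1.0000
    outer loop
      vertex 0.0 23.5 0.0
      vertex 13.8 23.5 0.0
      vertex 0.0 0.0 0.0
    endloop
  endfacet
  facet normal 0.0000 0.0000 1.0000
    outer loop
      vertex 0.0 0.0 6.2
      vertex 13.8 0.0 6.2
      vertex 13.8 23.5 6.2
    endloop
  endfacet
  facet normal 0.0000 0.0000 1.0000
    outer loop
      vertex 0.0 0.0 6.2
      vertex 13.8 23.5 6.2
      vertex 0.0 23.5 6.2
    endloop
  endfacet
  facet normal 0.0000 -1.0000 0.0000
    outer loop
      vertex 0.0 0.0 0.0
      vertex 13.8 0.0 0.0
      vertex 13.8 0.0 6.2
    endloop
  endfacet
  facet normal 0.0000 -1.0000 0.0000
    outer loop
      vertex 0.0 0.0 0.0
      vertex 13.8 0.0 6.2
      vertex 0.0 0.0 6.2
    endloop
  endfacet
  facet normal 0.0000 1.0000 0.0000
    outer loop
      vertex 13.8 23.5 6.2
      vertex 13.8 23.5 0.0
      vertex 0.0 23.5 0.0
    endloop
  endfacet
  facet normal 0.0000 1.0000 0.0000
    outer loop
      vertex 0.0 23.5 6.2
      vertex 13.8 23.5 6.2
      vertex 0.0 23.5 0.0
    endloop
  endfacet
  facet normal -1.0000 0.0000 0.0000
    outer loop
      vertex 0.0 23.5 6.2
      vertex 0.0 23.5 0.0
      vertex 0.0 0.0 0.0
    endloop
  endfacet
  facet normal -1.0000 0.0000 0.0000
    outer loop
      vertex 0.0 0.0 6.2
      vertex 0.0 23.5 6.2
      vertex 0.0 0.0 0.0
    endloop
  endfacet
  facet normal 1.0000 0.0000 0.0000
    outer loop
      vertex 13.8 0.0 0.0
      vertex 13.8 23.5 0.0
      vertex 13.8 23.5 6.2
    endloop
  endfacet
  facet normal 1.0000 0.0000 0.0000
    outer loop
      vertex 13.8 0.0 0.0
      vertex 13.8 23.5 6.2
      vertex 13.8 0.0 6.2
    endloop
  endfacet
endsolid part

The G0 Z moves step by Δz≈1.6 mm. Every layer's G1 loop is the same polygon, so the solid is a straight extrusion of it from z=0 to z≈6.2. Closing with flat bottom and top caps and triangulating gives 12 facets — a rectangular box, roughly 13.8 × 23.5 mm footprint and 6.2 mm tall.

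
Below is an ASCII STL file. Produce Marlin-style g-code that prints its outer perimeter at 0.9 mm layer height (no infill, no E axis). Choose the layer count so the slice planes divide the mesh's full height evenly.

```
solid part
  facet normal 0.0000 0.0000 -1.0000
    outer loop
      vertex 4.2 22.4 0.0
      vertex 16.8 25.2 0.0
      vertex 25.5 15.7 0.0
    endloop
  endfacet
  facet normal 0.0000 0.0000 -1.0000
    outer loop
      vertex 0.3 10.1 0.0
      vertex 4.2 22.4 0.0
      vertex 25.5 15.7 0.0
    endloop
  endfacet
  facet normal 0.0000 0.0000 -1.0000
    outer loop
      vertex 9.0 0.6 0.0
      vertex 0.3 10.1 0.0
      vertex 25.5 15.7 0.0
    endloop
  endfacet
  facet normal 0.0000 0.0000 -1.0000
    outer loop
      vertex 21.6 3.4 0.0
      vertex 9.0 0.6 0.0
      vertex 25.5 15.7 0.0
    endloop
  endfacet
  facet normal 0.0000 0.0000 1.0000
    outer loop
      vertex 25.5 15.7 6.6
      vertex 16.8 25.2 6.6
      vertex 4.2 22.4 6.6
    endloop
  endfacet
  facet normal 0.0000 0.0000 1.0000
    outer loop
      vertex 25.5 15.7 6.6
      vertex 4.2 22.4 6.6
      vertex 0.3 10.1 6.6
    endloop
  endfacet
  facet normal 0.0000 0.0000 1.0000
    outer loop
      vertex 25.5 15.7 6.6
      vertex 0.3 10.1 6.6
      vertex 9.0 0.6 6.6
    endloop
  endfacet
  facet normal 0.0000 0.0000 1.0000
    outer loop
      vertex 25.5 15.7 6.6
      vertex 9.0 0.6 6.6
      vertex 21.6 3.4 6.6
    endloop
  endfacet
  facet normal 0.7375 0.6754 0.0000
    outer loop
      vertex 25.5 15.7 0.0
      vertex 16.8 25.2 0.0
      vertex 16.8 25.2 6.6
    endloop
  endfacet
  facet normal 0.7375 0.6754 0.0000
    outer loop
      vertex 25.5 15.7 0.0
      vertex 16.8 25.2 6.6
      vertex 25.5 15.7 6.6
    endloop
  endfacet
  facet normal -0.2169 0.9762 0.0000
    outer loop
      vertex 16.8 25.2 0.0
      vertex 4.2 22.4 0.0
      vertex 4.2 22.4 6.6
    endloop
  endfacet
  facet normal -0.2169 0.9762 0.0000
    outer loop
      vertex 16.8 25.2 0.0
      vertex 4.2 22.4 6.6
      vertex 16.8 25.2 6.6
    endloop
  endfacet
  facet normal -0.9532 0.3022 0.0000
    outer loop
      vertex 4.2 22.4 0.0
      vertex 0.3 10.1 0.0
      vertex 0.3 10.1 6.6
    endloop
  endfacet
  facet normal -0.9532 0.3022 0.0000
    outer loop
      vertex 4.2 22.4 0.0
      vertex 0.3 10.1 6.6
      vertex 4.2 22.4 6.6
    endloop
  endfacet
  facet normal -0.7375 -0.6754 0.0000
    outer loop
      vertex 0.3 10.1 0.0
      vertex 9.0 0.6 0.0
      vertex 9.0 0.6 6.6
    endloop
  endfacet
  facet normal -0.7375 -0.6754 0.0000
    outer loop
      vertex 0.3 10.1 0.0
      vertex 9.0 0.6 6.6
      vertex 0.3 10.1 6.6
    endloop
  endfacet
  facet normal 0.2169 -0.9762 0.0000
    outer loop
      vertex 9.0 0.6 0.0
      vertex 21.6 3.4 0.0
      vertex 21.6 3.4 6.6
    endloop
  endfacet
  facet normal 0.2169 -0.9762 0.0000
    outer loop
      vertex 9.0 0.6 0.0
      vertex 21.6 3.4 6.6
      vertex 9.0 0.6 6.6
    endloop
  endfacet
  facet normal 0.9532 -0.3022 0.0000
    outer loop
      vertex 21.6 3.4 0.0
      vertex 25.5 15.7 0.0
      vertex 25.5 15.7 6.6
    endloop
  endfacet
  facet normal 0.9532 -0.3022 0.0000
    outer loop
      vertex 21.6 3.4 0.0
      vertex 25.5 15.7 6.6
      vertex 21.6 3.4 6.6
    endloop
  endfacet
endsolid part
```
; perimeter-only toolpath
G21 ; units = mm
G90 ; absolute positioning
G28 ; home
; layer 1
G0 Z0.9
G0 X25.5 Y15.7
G1 X16.8 Y25.2
G1 X4.2 Y22.4
G1 X0.3 Y10.1
G1 X9.0 Y0.6
G1 X21.6 Y3.4
G1 X25.5 Y15.7
; layer 2
G0 Z1.9
G0 X25.5 Y15.7
G1 X16.8 Y25.2
G1 X4.2 Y22.4
G1 X0.3 Y10.1
G1 X9.0 Y0.6
G1 X21.6 Y3.4
G1 X25.5 Y15.7
; layer 3
G0 Z2.8
G0 X25.5 Y15.7
G1 X16.8 Y25.2
G1 X4.2 Y22.4
G1 X0.3 Y10.1
G1 X9.0 Y0.6
G1 X21.6 Y3.4
G1 X25.5 Y15.7
; layer 4
G0 Z3.8
G0 X25.5 Y15.7
G1 X16.8 Y25.2
G1 X4.2 Y22.4
G1 X0.3 Y10.1
G1 X9.0 Y0.6
G1 X21.6 Y3.4
G1 X25.5 Y15.7
; layer 5
G0 Z4.7
G0 X25.5 Y15.7
G1 X16.8 Y25.2
G1 X4.2 Y22.4
G1 X0.3 Y10.1
G1 X9.0 Y0.6
G1 X21.6 Y3.4
G1 X25.5 Y15.7
; layer 6
G0 Z5.7
G0 X25.5 Y15.7
G1 X16.8 Y25.2
G1 X4.2 Y22.4
G1 X0.3 Y10.1
G1 X9.0 Y0.6
G1 X21.6 Y3.4
G1 X25.5 Y15.7
; layer 7
G0 Z6.6
G0 X25.5 Y15.7
G1 X16.8 Y25.2
G1 X4.2 Y22.4
G1 X0.3 Y10.1
G1 X9.0 Y0.6
G1 X21.6 Y3.4
G1 X25.5 Y15.7
M2 ; end

The solid is a regular 6-sided prism (a cylinder approximated with 6 flat sides), circumscribed radius ≈ 12.9 mm, height ≈ 6.6 mm. Slicing at Δz = 0.9 mm — 7 equal slices spanning the solid's height, so layer i sits at z = i·h/7 — gives 7 non-empty perimeters. Each is a 6-segment closed polygon; G0 lifts to the layer z and rapids to the start vertex, then G1 traces the edges.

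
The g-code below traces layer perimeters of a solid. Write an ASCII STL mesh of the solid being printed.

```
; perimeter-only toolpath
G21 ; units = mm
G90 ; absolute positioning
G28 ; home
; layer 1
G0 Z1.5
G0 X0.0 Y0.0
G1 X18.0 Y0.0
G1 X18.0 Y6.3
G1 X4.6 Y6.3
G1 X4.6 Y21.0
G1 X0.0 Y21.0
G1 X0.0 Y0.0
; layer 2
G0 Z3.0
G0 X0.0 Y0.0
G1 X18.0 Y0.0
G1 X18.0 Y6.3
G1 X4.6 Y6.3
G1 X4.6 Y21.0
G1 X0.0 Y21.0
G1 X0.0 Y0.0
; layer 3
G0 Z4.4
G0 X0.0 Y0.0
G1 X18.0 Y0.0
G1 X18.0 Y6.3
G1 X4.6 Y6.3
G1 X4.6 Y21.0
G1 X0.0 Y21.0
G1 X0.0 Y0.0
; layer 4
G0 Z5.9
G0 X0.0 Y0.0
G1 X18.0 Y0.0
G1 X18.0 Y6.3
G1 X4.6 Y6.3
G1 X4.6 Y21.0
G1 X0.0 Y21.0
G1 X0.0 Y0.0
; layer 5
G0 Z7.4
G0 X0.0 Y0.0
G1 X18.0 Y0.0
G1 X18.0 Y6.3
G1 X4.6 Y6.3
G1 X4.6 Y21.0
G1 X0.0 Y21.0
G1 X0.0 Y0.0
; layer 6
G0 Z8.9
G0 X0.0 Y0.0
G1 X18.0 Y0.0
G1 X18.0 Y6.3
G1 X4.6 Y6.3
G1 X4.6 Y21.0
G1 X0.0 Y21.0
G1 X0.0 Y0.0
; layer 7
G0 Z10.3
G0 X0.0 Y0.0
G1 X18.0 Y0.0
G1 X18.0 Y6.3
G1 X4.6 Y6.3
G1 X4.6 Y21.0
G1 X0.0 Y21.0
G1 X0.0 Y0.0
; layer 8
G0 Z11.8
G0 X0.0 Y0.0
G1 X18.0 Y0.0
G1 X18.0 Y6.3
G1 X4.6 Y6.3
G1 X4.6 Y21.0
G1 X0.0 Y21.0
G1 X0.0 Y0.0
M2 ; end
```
solid part
  facet normal 0.0000 0.0000 -1.0000
    outer loop
      vertex 18.0 6.3 0.0
      vertex 18.0 0.0 0.0
      vertex 0.0 0.0 0.0
    endloop
  endfacet
  facet normal 0.0000 0.0000 -1.0000
    outer loop
      vertex 4.6 6.3 0.0
      vertex 18.0 6.3 0.0
      vertex 0.0 0.0 0.0
    endloop
  endfacet
  facet normal 0.0000 0.0000 -1.0000
    outer loop
      vertex 4.6 21.0 0.0
      vertex 4.6 6.3 0.0
      vertex 0.0 0.0 0.0
    endloop
  endfacet
  facet normal 0.0000 0.0000 -1.0000
    outer loop
      vertex 0.0 21.0 0.0
      vertex 4.6 21.0 0.0
      vertex 0.0 0.0 0.0
    endloop
  endfacet
  facet normal 0.0000 0.0000 1.0000
    outer loop
      vertex 0.0 0.0 11.8
      vertex 18.0 0.0 11.8
      vertex 18.0 6.3 11.8
    endloop
  endfacet
  facet normal 0.0000 0.0000 1.0000
    outer loop
      vertex 0.0 0.0 11.8
      vertex 18.0 6.3 11.8
      vertex 4.6 6.3 11.8
    endloop
  endfacet
  facet normal 0.0000 0.0000 1.0000
    outer loop
      vertex 0.0 0.0 11.8
      vertex 4.6 6.3 11.8
      vertex 4.6 21.0 11.8
    endloop
  endfacet
  facet normal 0.0000 0.0000 1.0000
    outer loop
      vertex 0.0 0.0 11.8
      vertex 4.6 21.0 11.8
      vertex 0.0 21.0 11.8
    endloop
  endfacet
  facet normal 0.0000 -1.0000 0.0000
    outer loop
      vertex 0.0 0.0 0.0
      vertex 18.0 0.0 0.0
      vertex 18.0 0.0 11.8
    endloop
  endfacet
  facet normal 0.0000 -1.0000 0.0000
    outer loop
      vertex 0.0 0.0 0.0
      vertex 18.0 0.0 11.8
      vertex 0.0 0.0 11.8
    endloop
  endfacet
  facet normal 1.0000 0.0000 0.0000
    outer loop
      vertex 18.0 0.0 0.0
      vertex 18.0 6.3 0.0
      vertex 18.0 6.3 11.8
    endloop
  endfacet
  facet normal 1.0000 0.0000 0.0000
    outer loop
      vertex 18.0 0.0 0.0
      vertex 18.0 6.3 11.8
      vertex 18.0 0.0 11.8
    endloop
  endfacet
  facet normal 0.0000 1.0000 0.0000
    outer loop
      vertex 18.0 6.3 0.0
      vertex 4.6 6.3 0.0
      vertex 4.6 6.3 11.8
    endloop
  endfacet
  facet normal 0.0000 1.0000 0.0000
    outer loop
      vertex 18.0 6.3 0.0
      vertex 4.6 6.3 11.8
      vertex 18.0 6.3 11.8
    endloop
  endfacet
  facet normal 1.0000 0.0000 0.0000
    outer loop
      vertex 4.6 6.3 0.0
      vertex 4.6 21.0 0.0
      vertex 4.6 21.0 11.8
    endloop
  endfacet
  facet normal 1.0000 0.0000 0.0000
    outer loop
      vertex 4.6 6.3 0.0
      vertex 4.6 21.0 11.8
      vertex 4.6 6.3 11.8
    endloop
  endfacet
  facet normal 0.0000 1.0000 0.0000
    outer loop
      vertex 4.6 21.0 0.0
      vertex 0.0 21.0 0.0
      vertex 0.0 21.0 11.8
    endloop
  endfacet
  facet normal 0.0000 1.0000 0.0000
    outer loop
      vertex 4.6 21.0 0.0
      vertex 0.0 21.0 11.8
      vertex 4.6 21.0 11.8
    endloop
  endfacet
  facet normal -1.0000 0.0000 0.0000
    outer loop
      vertex 0.0 21.0 0.0
      vertex 0.0 0.0 0.0
      vertex 0.0 0.0 11.8
    endloop
  endfacet
  facet normal -1.0000 0.0000 0.0000
    outer loop
      vertex 0.0 21.0 0.0
      vertex 0.0 0.0 11.8
      vertex 0.0 21.0 11.8
    endloop
  endfacet
endsolid part

The G0 Z moves step by Δz≈1.5 mm. Every layer's G1 loop is the same polygon, so the solid is a straight extrusion of it from z=0 to z≈11.8. Closing with flat bottom and top caps and triangulating gives 20 facets — an L-shaped prism: outer 18 × 21 mm, arm thicknesses ≈ 6.3 mm (horizontal) and 4.6 mm (vertical), extruded 11.8 mm in z.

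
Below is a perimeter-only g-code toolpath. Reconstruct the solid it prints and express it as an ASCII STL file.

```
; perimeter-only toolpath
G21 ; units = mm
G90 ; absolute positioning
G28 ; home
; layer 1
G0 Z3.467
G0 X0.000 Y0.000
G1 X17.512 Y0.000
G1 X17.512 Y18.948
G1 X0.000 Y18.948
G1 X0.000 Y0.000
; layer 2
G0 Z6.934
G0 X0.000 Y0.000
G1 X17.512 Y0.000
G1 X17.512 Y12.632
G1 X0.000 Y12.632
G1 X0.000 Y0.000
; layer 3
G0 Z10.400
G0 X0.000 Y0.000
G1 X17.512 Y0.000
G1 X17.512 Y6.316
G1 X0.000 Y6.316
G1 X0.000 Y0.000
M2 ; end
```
solid part
  facet normal 0.0000 0.0000 -1.0000
    outer loop
      vertex 17.512 25.264 0.000
      vertex 17.512 0.000 0.000
      vertex 0.000 0.000 0.000
    endloop
  endfacet
  facet normal 0.0000 0.0000 -1.0000
    outer loop
      vertex 0.000 25.264 0.000
      vertex 17.512 25.264 0.000
      vertex 0.000 0.000 0.000
    endloop
  endfacet
  facet normal 0.0000 -1.0000 0.0000
    outer loop
      vertex 0.000 0.000 0.000
      vertex 17.512 0.000 0.000
      vertex 17.512 0.000 13.867
    endloop
  endfacet
  facet normal 0.0000 -1.0000 0.0000
    outer loop
      vertex 0.000 0.000 0.000
      vertex 17.512 0.000 13.867
      vertex 0.000 0.000 13.867
    endloop
  endfacet
  facet normal 0.0000 0.4812 0.8766
    outer loop
      vertex 0.000 0.000 13.867
      vertex 17.512 0.000 13.867
      vertex 17.512 25.264 0.000
    endloop
  endfacet
  facet normal 0.0000 0.4812 0.8766
    outer loop
      vertex 0.000 0.000 13.867
      vertex 17.512 25.264 0.000
      vertex 0.000 25.264 0.000
    endloop
  endfacet
  facet normal -1.0000 0.0000 0.0000
    outer loop
      vertex 0.000 0.000 13.867
      vertex 0.000 25.264 0.000
      vertex 0.000 0.000 0.000
    endloop
  endfacet
  facet normal 1.0000 0.0000 0.0000
    outer loop
      vertex 17.512 0.000 0.000
      vertex 17.512 25.264 0.000
      vertex 17.512 0.000 13.867
    endloop
  endfacet
endsolid part

The G0 Z moves step by Δz≈3.467 mm. The G1 loops shrink linearly with z, so the solid tapers from its base footprint up to z≈13.9. Closing with a flat bottom cap and the tapered top and triangulating gives 8 facets — a wedge (ramp): 17.5 × 25.3 mm base, rising to 13.9 mm along the y=0 edge and sloping linearly to z=0 at y=25.3.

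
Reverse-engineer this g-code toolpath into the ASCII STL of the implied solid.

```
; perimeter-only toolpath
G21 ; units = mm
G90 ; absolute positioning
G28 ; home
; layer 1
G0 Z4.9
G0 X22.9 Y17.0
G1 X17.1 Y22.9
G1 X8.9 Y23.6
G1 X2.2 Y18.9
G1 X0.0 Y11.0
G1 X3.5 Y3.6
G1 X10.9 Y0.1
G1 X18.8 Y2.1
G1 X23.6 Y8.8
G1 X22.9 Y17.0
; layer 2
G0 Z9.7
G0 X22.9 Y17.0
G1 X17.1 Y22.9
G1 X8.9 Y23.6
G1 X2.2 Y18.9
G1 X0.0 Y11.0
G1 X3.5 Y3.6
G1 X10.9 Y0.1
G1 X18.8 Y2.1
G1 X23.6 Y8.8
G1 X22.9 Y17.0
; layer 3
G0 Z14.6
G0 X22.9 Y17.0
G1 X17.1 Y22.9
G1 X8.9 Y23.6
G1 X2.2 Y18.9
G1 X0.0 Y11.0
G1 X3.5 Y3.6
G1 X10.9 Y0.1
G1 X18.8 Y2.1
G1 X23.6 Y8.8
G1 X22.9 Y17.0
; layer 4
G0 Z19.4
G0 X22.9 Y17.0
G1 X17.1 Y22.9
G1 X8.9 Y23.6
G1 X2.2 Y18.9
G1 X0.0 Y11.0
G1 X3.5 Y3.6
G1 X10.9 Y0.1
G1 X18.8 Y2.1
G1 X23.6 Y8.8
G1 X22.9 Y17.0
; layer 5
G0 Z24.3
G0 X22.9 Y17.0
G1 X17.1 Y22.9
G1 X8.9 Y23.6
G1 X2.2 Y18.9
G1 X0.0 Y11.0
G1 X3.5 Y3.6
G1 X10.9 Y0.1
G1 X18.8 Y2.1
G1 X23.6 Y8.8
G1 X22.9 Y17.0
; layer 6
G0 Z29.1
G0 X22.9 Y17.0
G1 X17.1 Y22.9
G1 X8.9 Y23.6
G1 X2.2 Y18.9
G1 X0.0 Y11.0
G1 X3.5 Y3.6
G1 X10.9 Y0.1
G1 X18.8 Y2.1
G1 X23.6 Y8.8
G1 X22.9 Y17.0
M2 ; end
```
solid part
  facet normal 0.0000 0.0000 -1.0000
    outer loop
      vertex 8.9 23.6 0.0
      vertex 17.1 22.9 0.0
      vertex 22.9 17.0 0.0
    endloop
  endfacet
  facet normal 0.0000 0.0000 -1.0000
    outer loop
      vertex 2.2 18.9 0.0
      vertex 8.9 23.6 0.0
      vertex 22.9 17.0 0.0
    endloop
  endfacet
  facet normal 0.0000 0.0000 -1.0000
    outer loop
      vertex 0.0 11.0 0.0
      vertex 2.2 18.9 0.0
      vertex 22.9 17.0 0.0
    endloop
  endfacet
  facet normal 0.0000 0.0000 -1.0000
    outer loop
      vertex 3.5 3.6 0.0
      vertex 0.0 11.0 0.0
      vertex 22.9 17.0 0.0
    endloop
  endfacet
  facet normal 0.0000 0.0000 -1.0000
    outer loop
      vertex 10.9 0.1 0.0
      vertex 3.5 3.6 0.0
      vertex 22.9 17.0 0.0
    endloop
  endfacet
  facet normal 0.0000 0.0000 -1.0000
    outer loop
      vertex 18.8 2.1 0.0
      vertex 10.9 0.1 0.0
      vertex 22.9 17.0 0.0
    endloop
  endfacet
  facet normal 0.0000 0.0000 -1.0000
    outer loop
      vertex 23.6 8.8 0.0
      vertex 18.8 2.1 0.0
      vertex 22.9 17.0 0.0
    endloop
  endfacet
  facet normal 0.0000 0.0000 1.0000
    outer loop
      vertex 22.9 17.0 29.1
      vertex 17.1 22.9 29.1
      vertex 8.9 23.6 29.1
    endloop
  endfacet
  facet normal 0.0000 0.0000 1.0000
    outer loop
      vertex 22.9 17.0 29.1
      vertex 8.9 23.6 29.1
      vertex 2.2 18.9 29.1
    endloop
  endfacet
  facet normal 0.0000 0.0000 1.0000
    outer loop
      vertex 22.9 17.0 29.1
      vertex 2.2 18.9 29.1
      vertex 0.0 11.0 29.1
    endloop
  endfacet
  facet normal 0.0000 0.0000 1.0000
    outer loop
      vertex 22.9 17.0 29.1
      vertex 0.0 11.0 29.1
      vertex 3.5 3.6 29.1
    endloop
  endfacet
  facet normal 0.0000 0.0000 1.0000
    outer loop
      vertex 22.9 17.0 29.1
      vertex 3.5 3.6 29.1
      vertex 10.9 0.1 29.1
    endloop
  endfacet
  facet normal 0.0000 0.0000 1.0000
    outer loop
      vertex 22.9 17.0 29.1
      vertex 10.9 0.1 29.1
      vertex 18.8 2.1 29.1
    endloop
  endfacet
  facet normal 0.0000 0.0000 1.0000
    outer loop
      vertex 22.9 17.0 29.1
      vertex 18.8 2.1 29.1
      vertex 23.6 8.8 29.1
    endloop
  endfacet
  facet normal 0.7131 0.7010 0.0000
    outer loop
      vertex 22.9 17.0 0.0
      vertex 17.1 22.9 0.0
      vertex 17.1 22.9 29.1
    endloop
  endfacet
  facet normal 0.7131 0.7010 0.0000
    outer loop
      vertex 22.9 17.0 0.0
      vertex 17.1 22.9 29.1
      vertex 22.9 17.0 29.1
    endloop
  endfacet
  facet normal 0.0851 0.9964 0.0000
    outer loop
      vertex 17.1 22.9 0.0
      vertex 8.9 23.6 0.0
      vertex 8.9 23.6 29.1
    endloop
  endfacet
  facet normal 0.0851 0.9964 0.0000
    outer loop
      vertex 17.1 22.9 0.0
      vertex 8.9 23.6 29.1
      vertex 17.1 22.9 29.1
    endloop
  endfacet
  facet normal -0.5743 0.8187 0.0000
    outer loop
      vertex 8.9 23.6 0.0
      vertex 2.2 18.9 0.0
      vertex 2.2 18.9 29.1
    endloop
  endfacet
  facet normal -0.5743 0.8187 0.0000
    outer loop
      vertex 8.9 23.6 0.0
      vertex 2.2 18.9 29.1
      vertex 8.9 23.6 29.1
    endloop
  endfacet
  facet normal -0.9633 0.2683 0.0000
    outer loop
      vertex 2.2 18.9 0.0
      vertex 0.0 11.0 0.0
      vertex 0.0 11.0 29.1
    endloop
  endfacet
  facet normal -0.9633 0.2683 0.0000
    outer loop
      vertex 2.2 18.9 0.0
      vertex 0.0 11.0 29.1
      vertex 2.2 18.9 29.1
    endloop
  endfacet
  facet normal -0.9040 -0.4276 0.0000
    outer loop
      vertex 0.0 11.0 0.0
      vertex 3.5 3.6 0.0
      vertex 3.5 3.6 29.1
    endloop
  endfacet
  facet normal -0.9040 -0.4276 0.0000
    outer loop
      vertex 0.0 11.0 0.0
      vertex 3.5 3.6 29.1
      vertex 0.0 11.0 29.1
    endloop
  endfacet
  facet normal -0.4276 -0.9040 0.0000
    outer loop
      vertex 3.5 3.6 0.0
      vertex 10.9 0.1 0.0
      vertex 10.9 0.1 29.1
    endloop
  endfacet
  facet normal -0.4276 -0.9040 0.0000
    outer loop
      vertex 3.5 3.6 0.0
      vertex 10.9 0.1 29.1
      vertex 3.5 3.6 29.1
    endloop
  endfacet
  facet normal 0.2454 -0.9694 0.0000
    outer loop
      vertex 10.9 0.1 0.0
      vertex 18.8 2.1 0.0
      vertex 18.8 2.1 29.1
    endloop
  endfacet
  facet normal 0.2454 -0.9694 0.0000
    outer loop
      vertex 10.9 0.1 0.0
      vertex 18.8 2.1 29.1
      vertex 10.9 0.1 29.1
    endloop
  endfacet
  facet normal 0.8129 -0.5824 0.0000
    outer loop
      vertex 18.8 2.1 0.0
      vertex 23.6 8.8 0.0
      vertex 23.6 8.8 29.1
    endloop
  endfacet
  facet normal 0.8129 -0.5824 0.0000
    outer loop
      vertex 18.8 2.1 0.0
      vertex 23.6 8.8 29.1
      vertex 18.8 2.1 29.1
    endloop
  endfacet
  facet normal 0.9964 0.0851 0.0000
    outer loop
      vertex 23.6 8.8 0.0
      vertex 22.9 17.0 0.0
      vertex 22.9 17.0 29.1
    endloop
  endfacet
  facet normal 0.9964 0.0851 0.0000
    outer loop
      vertex 23.6 8.8 0.0
      vertex 22.9 17.0 29.1
      vertex 23.6 8.8 29.1
    endloop
  endfacet
endsolid part

The G0 Z moves step by Δz≈4.9 mm. Every layer's G1 loop is the same polygon, so the solid is a straight extrusion of it from z=0 to z≈29.1. Closing with flat bottom and top caps and triangulating gives 32 facets — a regular 9-sided prism (a cylinder approximated with 9 flat sides), circumscribed radius ≈ 12 mm, height ≈ 29.1 mm.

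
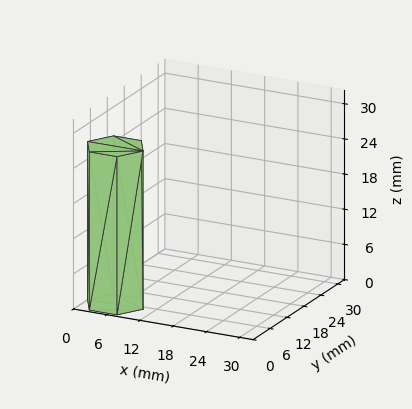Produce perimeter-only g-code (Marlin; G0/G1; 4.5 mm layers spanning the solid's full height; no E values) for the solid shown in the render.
Reading the render: the shape is a regular 6-sided prism (a cylinder approximated with 6 flat sides), circumscribed radius ≈ 5 mm, height ≈ 27 mm (dimensions read to the nearest mm from the axis ticks). For the g-code, the solid's height is divided into equal slices at the stated Δz and each level perimeter traced with G1 moves after a G0 lift.

; perimeter-only toolpath
G21 ; units = mm
G90 ; absolute positioning
G28 ; home
; layer 1
G0 Z4.5
G0 X10.0 Y5.0
G1 X7.5 Y9.3
G1 X2.5 Y9.3
G1 X0.0 Y5.0
G1 X2.5 Y0.7
G1 X7.5 Y0.7
G1 X10.0 Y5.0
; layer 2
G0 Z9.0
G0 X10.0 Y5.0
G1 X7.5 Y9.3
G1 X2.5 Y9.3
G1 X0.0 Y5.0
G1 X2.5 Y0.7
G1 X7.5 Y0.7
G1 X10.0 Y5.0
; layer 3
G0 Z13.5
G0 X10.0 Y5.0
G1 X7.5 Y9.3
G1 X2.5 Y9.3
G1 X0.0 Y5.0
G1 X2.5 Y0.7
G1 X7.5 Y0.7
G1 X10.0 Y5.0
; layer 4
G0 Z18.0
G0 X10.0 Y5.0
G1 X7.5 Y9.3
G1 X2.5 Y9.3
G1 X0.0 Y5.0
G1 X2.5 Y0.7
G1 X7.5 Y0.7
G1 X10.0 Y5.0
; layer 5
G0 Z22.5
G0 X10.0 Y5.0
G1 X7.5 Y9.3
G1 X2.5 Y9.3
G1 X0.0 Y5.0
G1 X2.5 Y0.7
G1 X7.5 Y0.7
G1 X10.0 Y5.0
; layer 6
G0 Z27.0
G0 X10.0 Y5.0
G1 X7.5 Y9.3
G1 X2.5 Y9.3
G1 X0.0 Y5.0
G1 X2.5 Y0.7
G1 X7.5 Y0.7
G1 X10.0 Y5.0
M2 ; end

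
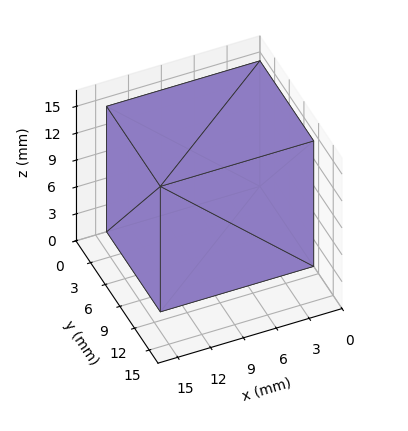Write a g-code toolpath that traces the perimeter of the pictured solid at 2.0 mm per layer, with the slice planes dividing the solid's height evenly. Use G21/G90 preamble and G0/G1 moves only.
Reading the render: the shape is a rectangular box, roughly 14 × 11 mm footprint and 14 mm tall (dimensions read to the nearest mm from the axis ticks). For the g-code, the solid's height is divided into equal slices at the stated Δz and each level perimeter traced with G1 moves after a G0 lift.

; perimeter-only toolpath
G21 ; units = mm
G90 ; absolute positioning
G28 ; home
; layer 1
G0 Z2.0
G0 X0.0 Y0.0
G1 X14.0 Y0.0
G1 X14.0 Y11.0
G1 X0.0 Y11.0
G1 X0.0 Y0.0
; layer 2
G0 Z4.0
G0 X0.0 Y0.0
G1 X14.0 Y0.0
G1 X14.0 Y11.0
G1 X0.0 Y11.0
G1 X0.0 Y0.0
; layer 3
G0 Z6.0
G0 X0.0 Y0.0
G1 X14.0 Y0.0
G1 X14.0 Y11.0
G1 X0.0 Y11.0
G1 X0.0 Y0.0
; layer 4
G0 Z8.0
G0 X0.0 Y0.0
G1 X14.0 Y0.0
G1 X14.0 Y11.0
G1 X0.0 Y11.0
G1 X0.0 Y0.0
; layer 5
G0 Z10.0
G0 X0.0 Y0.0
G1 X14.0 Y0.0
G1 X14.0 Y11.0
G1 X0.0 Y11.0
G1 X0.0 Y0.0
; layer 6
G0 Z12.0
G0 X0.0 Y0.0
G1 X14.0 Y0.0
G1 X14.0 Y11.0
G1 X0.0 Y11.0
G1 X0.0 Y0.0
; layer 7
G0 Z14.0
G0 X0.0 Y0.0
G1 X14.0 Y0.0
G1 X14.0 Y11.0
G1 X0.0 Y11.0
G1 X0.0 Y0.0
M2 ; end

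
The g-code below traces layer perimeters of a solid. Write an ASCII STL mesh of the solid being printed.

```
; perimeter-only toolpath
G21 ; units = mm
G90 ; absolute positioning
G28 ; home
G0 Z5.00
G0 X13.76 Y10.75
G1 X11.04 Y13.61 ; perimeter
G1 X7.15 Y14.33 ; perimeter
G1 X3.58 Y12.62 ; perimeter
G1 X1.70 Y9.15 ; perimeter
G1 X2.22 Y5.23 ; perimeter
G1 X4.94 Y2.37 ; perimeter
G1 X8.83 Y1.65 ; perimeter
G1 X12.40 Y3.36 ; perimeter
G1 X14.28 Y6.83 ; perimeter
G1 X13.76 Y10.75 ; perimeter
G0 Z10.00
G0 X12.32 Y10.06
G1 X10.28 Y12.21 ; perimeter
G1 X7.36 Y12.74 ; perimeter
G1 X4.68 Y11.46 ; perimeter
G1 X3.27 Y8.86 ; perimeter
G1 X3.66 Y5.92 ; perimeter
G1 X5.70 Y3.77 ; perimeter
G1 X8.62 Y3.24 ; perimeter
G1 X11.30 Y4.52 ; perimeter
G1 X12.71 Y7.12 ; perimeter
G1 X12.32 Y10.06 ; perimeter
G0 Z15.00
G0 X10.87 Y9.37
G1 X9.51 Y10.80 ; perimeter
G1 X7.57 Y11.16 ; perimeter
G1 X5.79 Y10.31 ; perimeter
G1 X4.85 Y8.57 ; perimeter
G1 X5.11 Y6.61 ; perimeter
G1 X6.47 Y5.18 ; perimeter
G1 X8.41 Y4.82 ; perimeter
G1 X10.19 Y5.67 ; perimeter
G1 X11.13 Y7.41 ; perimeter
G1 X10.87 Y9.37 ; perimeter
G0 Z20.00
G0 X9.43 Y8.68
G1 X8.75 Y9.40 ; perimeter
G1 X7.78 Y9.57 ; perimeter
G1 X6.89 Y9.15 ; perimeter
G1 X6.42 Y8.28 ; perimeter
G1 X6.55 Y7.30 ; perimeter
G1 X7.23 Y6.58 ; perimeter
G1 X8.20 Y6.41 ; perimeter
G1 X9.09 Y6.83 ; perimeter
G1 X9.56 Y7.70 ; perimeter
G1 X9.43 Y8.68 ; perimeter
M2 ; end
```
solid part
  facet normal 0.0000 0.0000 -1.0000
    outer loop
      vertex 6.94 15.91 0.00
      vertex 11.80 15.02 0.00
      vertex 15.20 11.44 0.00
    endloop
  endfacet
  facet normal 0.0000 0.0000 -1.0000
    outer loop
      vertex 2.48 13.78 0.00
      vertex 6.94 15.91 0.00
      vertex 15.20 11.44 0.00
    endloop
  endfacet
  facet normal 0.0000 0.0000 -1.0000
    outer loop
      vertex 0.13 9.44 0.00
      vertex 2.48 13.78 0.00
      vertex 15.20 11.44 0.00
    endloop
  endfacet
  facet normal 0.0000 0.0000 -1.0000
    outer loop
      vertex 0.78 4.54 0.00
      vertex 0.13 9.44 0.00
      vertex 15.20 11.44 0.00
    endloop
  endfacet
  facet normal 0.0000 0.0000 -1.0000
    outer loop
      vertex 4.18 0.96 0.00
      vertex 0.78 4.54 0.00
      vertex 15.20 11.44 0.00
    endloop
  endfacet
  facet normal 0.0000 0.0000 -1.0000
    outer loop
      vertex 9.04 0.07 0.00
      vertex 4.18 0.96 0.00
      vertex 15.20 11.44 0.00
    endloop
  endfacet
  facet normal 0.0000 0.0000 -1.0000
    outer loop
      vertex 13.50 2.20 0.00
      vertex 9.04 0.07 0.00
      vertex 15.20 11.44 0.00
    endloop
  endfacet
  facet normal 0.0000 0.0000 -1.0000
    outer loop
      vertex 15.85 6.54 0.00
      vertex 13.50 2.20 0.00
      vertex 15.20 11.44 0.00
    endloop
  endfacet
  facet normal 0.6937 0.6588 0.2910
    outer loop
      vertex 15.20 11.44 0.00
      vertex 11.80 15.02 0.00
      vertex 7.99 7.99 25.00
    endloop
  endfacet
  facet normal 0.1723 0.9411 0.2909
    outer loop
      vertex 11.80 15.02 0.00
      vertex 6.94 15.91 0.00
      vertex 7.99 7.99 25.00
    endloop
  endfacet
  facet normal -0.4123 0.8634 0.2908
    outer loop
      vertex 6.94 15.91 0.00
      vertex 2.48 13.78 0.00
      vertex 7.99 7.99 25.00
    endloop
  endfacet
  facet normal -0.8413 0.4556 0.2909
    outer loop
      vertex 2.48 13.78 0.00
      vertex 0.13 9.44 0.00
      vertex 7.99 7.99 25.00
    endloop
  endfacet
  facet normal -0.9484 -0.1258 0.2909
    outer loop
      vertex 0.13 9.44 0.00
      vertex 0.78 4.54 0.00
      vertex 7.99 7.99 25.00
    endloop
  endfacet
  facet normal -0.6937 -0.6588 0.2910
    outer loop
      vertex 0.78 4.54 0.00
      vertex 4.18 0.96 0.00
      vertex 7.99 7.99 25.00
    endloop
  endfacet
  facet normal -0.1723 -0.9411 0.2909
    outer loop
      vertex 4.18 0.96 0.00
      vertex 9.04 0.07 0.00
      vertex 7.99 7.99 25.00
    endloop
  endfacet
  facet normal 0.4123 -0.8634 0.2908
    outer loop
      vertex 9.04 0.07 0.00
      vertex 13.50 2.20 0.00
      vertex 7.99 7.99 25.00
    endloop
  endfacet
  facet normal 0.8413 -0.4556 0.2909
    outer loop
      vertex 13.50 2.20 0.00
      vertex 15.85 6.54 0.00
      vertex 7.99 7.99 25.00
    endloop
  endfacet
  facet normal 0.9484 0.1258 0.2909
    outer loop
      vertex 15.85 6.54 0.00
      vertex 15.20 11.44 0.00
      vertex 7.99 7.99 25.00
    endloop
  endfacet
endsolid part

The G0 Z moves step by Δz≈5.00 mm. The G1 loops shrink linearly with z, so the solid tapers from its base footprint up to z≈25. Closing with a flat bottom cap and the tapered top and triangulating gives 18 facets — a regular 10-sided pyramid, base circumscribed radius ≈ 7.99 mm, apex at z ≈ 25 mm.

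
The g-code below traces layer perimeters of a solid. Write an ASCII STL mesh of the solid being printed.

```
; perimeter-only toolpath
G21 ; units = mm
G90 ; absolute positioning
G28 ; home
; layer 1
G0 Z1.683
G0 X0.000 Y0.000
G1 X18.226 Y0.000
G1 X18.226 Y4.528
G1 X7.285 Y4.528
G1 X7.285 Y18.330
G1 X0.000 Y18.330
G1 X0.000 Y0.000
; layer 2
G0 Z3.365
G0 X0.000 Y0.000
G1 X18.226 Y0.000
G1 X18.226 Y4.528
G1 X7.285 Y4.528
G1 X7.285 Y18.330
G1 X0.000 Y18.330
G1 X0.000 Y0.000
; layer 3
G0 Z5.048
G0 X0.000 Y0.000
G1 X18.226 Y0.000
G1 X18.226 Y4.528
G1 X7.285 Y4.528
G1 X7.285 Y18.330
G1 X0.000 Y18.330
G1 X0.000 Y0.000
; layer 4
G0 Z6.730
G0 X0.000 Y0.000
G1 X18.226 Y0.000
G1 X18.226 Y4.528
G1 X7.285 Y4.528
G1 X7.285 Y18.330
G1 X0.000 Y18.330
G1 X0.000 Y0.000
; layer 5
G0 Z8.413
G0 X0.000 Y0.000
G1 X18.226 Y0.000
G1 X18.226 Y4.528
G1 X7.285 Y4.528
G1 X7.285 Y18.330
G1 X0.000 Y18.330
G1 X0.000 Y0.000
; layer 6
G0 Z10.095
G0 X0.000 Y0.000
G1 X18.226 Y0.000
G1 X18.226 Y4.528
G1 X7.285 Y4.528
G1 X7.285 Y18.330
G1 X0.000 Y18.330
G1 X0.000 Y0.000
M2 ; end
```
solid part
  facet normal 0.0000 0.0000 -1.0000
    outer loop
      vertex 18.226 4.528 0.000
      vertex 18.226 0.000 0.000
      vertex 0.000 0.000 0.000
    endloop
  endfacet
  facet normal 0.0000 0.0000 -1.0000
    outer loop
      vertex 7.285 4.528 0.000
      vertex 18.226 4.528 0.000
      vertex 0.000 0.000 0.000
    endloop
  endfacet
  facet normal 0.0000 0.0000 -1.0000
    outer loop
      vertex 7.285 18.330 0.000
      vertex 7.285 4.528 0.000
      vertex 0.000 0.000 0.000
    endloop
  endfacet
  facet normal 0.0000 0.0000 -1.0000
    outer loop
      vertex 0.000 18.330 0.000
      vertex 7.285 18.330 0.000
      vertex 0.000 0.000 0.000
    endloop
  endfacet
  facet normal 0.0000 0.0000 1.0000
    outer loop
      vertex 0.000 0.000 10.095
      vertex 18.226 0.000 10.095
      vertex 18.226 4.528 10.095
    endloop
  endfacet
  facet normal 0.0000 0.0000 1.0000
    outer loop
      vertex 0.000 0.000 10.095
      vertex 18.226 4.528 10.095
      vertex 7.285 4.528 10.095
    endloop
  endfacet
  facet normal 0.0000 0.0000 1.0000
    outer loop
      vertex 0.000 0.000 10.095
      vertex 7.285 4.528 10.095
      vertex 7.285 18.330 10.095
    endloop
  endfacet
  facet normal 0.0000 0.0000 1.0000
    outer loop
      vertex 0.000 0.000 10.095
      vertex 7.285 18.330 10.095
      vertex 0.000 18.330 10.095
    endloop
  endfacet
  facet normal 0.0000 -1.0000 0.0000
    outer loop
      vertex 0.000 0.000 0.000
      vertex 18.226 0.000 0.000
      vertex 18.226 0.000 10.095
    endloop
  endfacet
  facet normal 0.0000 -1.0000 0.0000
    outer loop
      vertex 0.000 0.000 0.000
      vertex 18.226 0.000 10.095
      vertex 0.000 0.000 10.095
    endloop
  endfacet
  facet normal 1.0000 0.0000 0.0000
    outer loop
      vertex 18.226 0.000 0.000
      vertex 18.226 4.528 0.000
      vertex 18.226 4.528 10.095
    endloop
  endfacet
  facet normal 1.0000 0.0000 0.0000
    outer loop
      vertex 18.226 0.000 0.000
      vertex 18.226 4.528 10.095
      vertex 18.226 0.000 10.095
    endloop
  endfacet
  facet normal 0.0000 1.0000 0.0000
    outer loop
      vertex 18.226 4.528 0.000
      vertex 7.285 4.528 0.000
      vertex 7.285 4.528 10.095
    endloop
  endfacet
  facet normal 0.0000 1.0000 0.0000
    outer loop
      vertex 18.226 4.528 0.000
      vertex 7.285 4.528 10.095
      vertex 18.226 4.528 10.095
    endloop
  endfacet
  facet normal 1.0000 0.0000 0.0000
    outer loop
      vertex 7.285 4.528 0.000
      vertex 7.285 18.330 0.000
      vertex 7.285 18.330 10.095
    endloop
  endfacet
  facet normal 1.0000 0.0000 0.0000
    outer loop
      vertex 7.285 4.528 0.000
      vertex 7.285 18.330 10.095
      vertex 7.285 4.528 10.095
    endloop
  endfacet
  facet normal 0.0000 1.0000 0.0000
    outer loop
      vertex 7.285 18.330 0.000
      vertex 0.000 18.330 0.000
      vertex 0.000 18.330 10.095
    endloop
  endfacet
  facet normal 0.0000 1.0000 0.0000
    outer loop
      vertex 7.285 18.330 0.000
      vertex 0.000 18.330 10.095
      vertex 7.285 18.330 10.095
    endloop
  endfacet
  facet normal -1.0000 0.0000 0.0000
    outer loop
      vertex 0.000 18.330 0.000
      vertex 0.000 0.000 0.000
      vertex 0.000 0.000 10.095
    endloop
  endfacet
  facet normal -1.0000 0.0000 0.0000
    outer loop
      vertex 0.000 18.330 0.000
      vertex 0.000 0.000 10.095
      vertex 0.000 18.330 10.095
    endloop
  endfacet
endsolid part

The G0 Z moves step by Δz≈1.683 mm. Every layer's G1 loop is the same polygon, so the solid is a straight extrusion of it from z=0 to z≈10.1. Closing with flat bottom and top caps and triangulating gives 20 facets — an L-shaped prism: outer 18.2 × 18.3 mm, arm thicknesses ≈ 4.53 mm (horizontal) and 7.29 mm (vertical), extruded 10.1 mm in z.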